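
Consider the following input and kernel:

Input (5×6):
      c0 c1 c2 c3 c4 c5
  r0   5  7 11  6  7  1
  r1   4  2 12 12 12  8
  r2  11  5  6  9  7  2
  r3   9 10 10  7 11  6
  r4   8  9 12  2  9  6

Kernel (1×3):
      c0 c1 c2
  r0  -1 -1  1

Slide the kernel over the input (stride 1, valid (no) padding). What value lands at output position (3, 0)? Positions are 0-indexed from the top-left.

-9

The receptive field on the input at this output position is [9 10 10]. Elementwise product with the kernel and sum: 9·-1 + 10·-1 + 10·1.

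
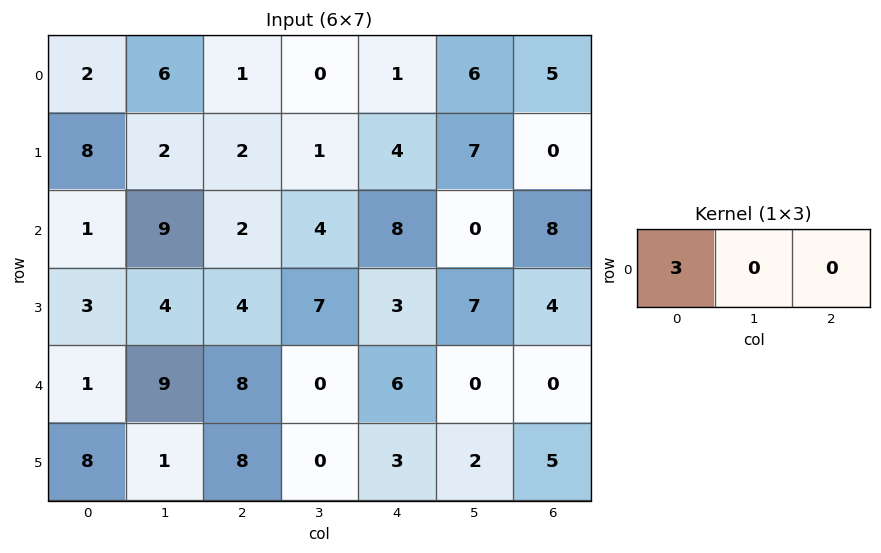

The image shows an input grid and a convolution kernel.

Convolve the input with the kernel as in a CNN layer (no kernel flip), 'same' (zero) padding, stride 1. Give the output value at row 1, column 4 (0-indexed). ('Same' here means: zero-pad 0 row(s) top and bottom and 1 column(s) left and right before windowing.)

3

The receptive field on the zero-padded input at this output position is [1 4 7]. Elementwise product with the kernel and sum: 1·3.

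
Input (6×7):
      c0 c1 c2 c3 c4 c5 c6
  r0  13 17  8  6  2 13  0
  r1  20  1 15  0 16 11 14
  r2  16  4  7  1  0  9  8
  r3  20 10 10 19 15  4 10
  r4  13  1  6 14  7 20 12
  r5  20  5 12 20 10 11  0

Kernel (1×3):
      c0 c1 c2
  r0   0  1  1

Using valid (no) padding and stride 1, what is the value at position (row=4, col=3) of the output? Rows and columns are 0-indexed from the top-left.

27

The receptive field on the input at this output position is [14 7 20]. Elementwise product with the kernel and sum: 7·1 + 20·1.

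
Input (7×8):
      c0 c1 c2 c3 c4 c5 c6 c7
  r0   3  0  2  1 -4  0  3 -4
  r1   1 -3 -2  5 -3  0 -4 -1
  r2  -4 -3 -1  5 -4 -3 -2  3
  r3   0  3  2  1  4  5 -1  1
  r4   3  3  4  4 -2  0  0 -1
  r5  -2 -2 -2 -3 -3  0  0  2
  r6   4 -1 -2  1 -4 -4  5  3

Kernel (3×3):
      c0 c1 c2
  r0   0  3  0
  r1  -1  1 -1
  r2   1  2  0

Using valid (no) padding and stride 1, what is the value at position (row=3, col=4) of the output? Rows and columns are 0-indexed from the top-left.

The receptive field on the input at this output position is [4 5 -1 / -2 0 0 / -3 0 0]. Elementwise product with the kernel and sum: 5·3 + -2·-1 + 0·1 + 0·-1 + -3·1 + 0·2.

14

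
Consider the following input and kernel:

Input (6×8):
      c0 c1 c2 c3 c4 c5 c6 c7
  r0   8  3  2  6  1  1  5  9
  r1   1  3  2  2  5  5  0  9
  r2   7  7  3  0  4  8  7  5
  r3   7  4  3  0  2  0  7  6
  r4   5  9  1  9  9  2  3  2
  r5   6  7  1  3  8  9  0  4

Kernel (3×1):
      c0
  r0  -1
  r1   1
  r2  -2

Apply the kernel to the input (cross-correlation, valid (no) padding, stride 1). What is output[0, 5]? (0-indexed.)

-12

The receptive field on the input at this output position is [1 / 5 / 8]. Elementwise product with the kernel and sum: 1·-1 + 5·1 + 8·-2.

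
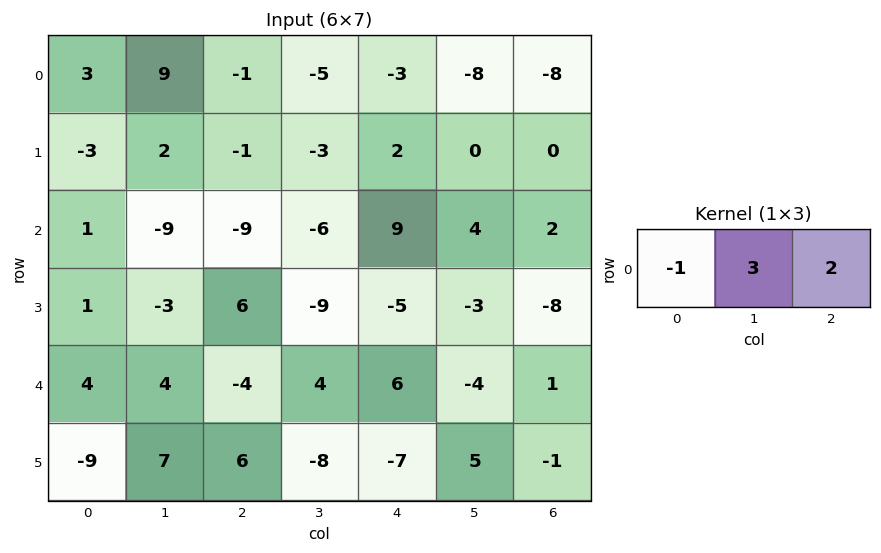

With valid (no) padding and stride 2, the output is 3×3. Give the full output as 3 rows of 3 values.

22 -20 -37
-46 9 7
0 28 -16

Output[0,0]: The receptive field on the input at this output position is [3 9 -1]. Elementwise product with the kernel and sum: 3·-1 + 9·3 + -1·2.
Output[0,1]: The receptive field on the input at this output position is [-1 -5 -3]. Elementwise product with the kernel and sum: -1·-1 + -5·3 + -3·2.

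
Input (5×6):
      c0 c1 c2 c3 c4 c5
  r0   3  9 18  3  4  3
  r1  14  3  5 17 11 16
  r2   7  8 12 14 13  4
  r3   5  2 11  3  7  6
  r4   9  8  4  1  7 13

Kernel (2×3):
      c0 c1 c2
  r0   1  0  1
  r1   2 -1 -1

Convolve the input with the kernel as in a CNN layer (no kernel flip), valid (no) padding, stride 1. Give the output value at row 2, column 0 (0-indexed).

16

The receptive field on the input at this output position is [7 8 12 / 5 2 11]. Elementwise product with the kernel and sum: 7·1 + 12·1 + 5·2 + 2·-1 + 11·-1.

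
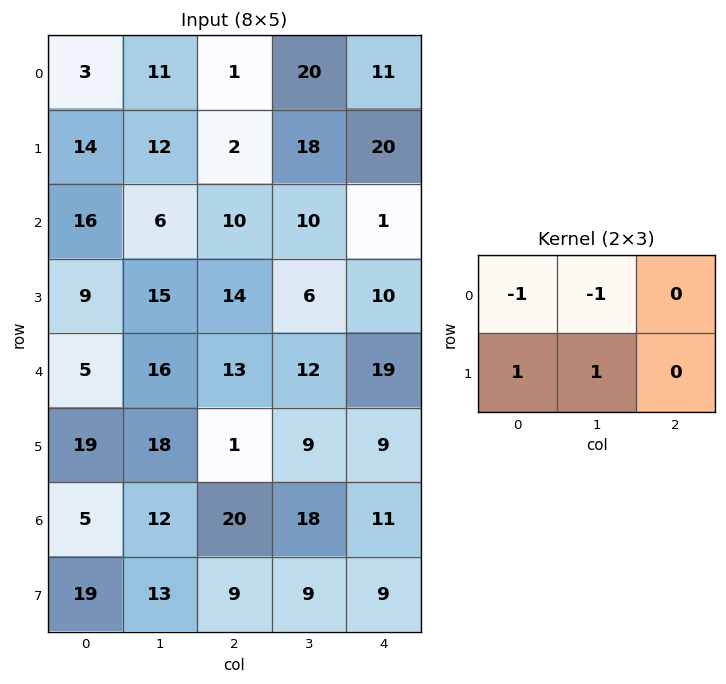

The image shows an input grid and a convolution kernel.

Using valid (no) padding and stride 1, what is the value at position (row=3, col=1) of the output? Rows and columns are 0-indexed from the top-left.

0

The receptive field on the input at this output position is [15 14 6 / 16 13 12]. Elementwise product with the kernel and sum: 15·-1 + 14·-1 + 16·1 + 13·1.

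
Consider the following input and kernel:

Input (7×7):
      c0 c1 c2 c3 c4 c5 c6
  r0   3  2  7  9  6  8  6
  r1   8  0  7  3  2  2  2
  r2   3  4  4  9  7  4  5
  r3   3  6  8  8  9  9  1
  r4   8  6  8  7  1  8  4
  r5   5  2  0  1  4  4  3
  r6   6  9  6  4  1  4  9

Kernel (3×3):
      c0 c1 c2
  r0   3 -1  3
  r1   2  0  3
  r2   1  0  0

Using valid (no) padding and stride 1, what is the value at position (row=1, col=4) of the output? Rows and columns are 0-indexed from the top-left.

The receptive field on the input at this output position is [2 2 2 / 7 4 5 / 9 9 1]. Elementwise product with the kernel and sum: 2·3 + 2·-1 + 2·3 + 7·2 + 5·3 + 9·1.

48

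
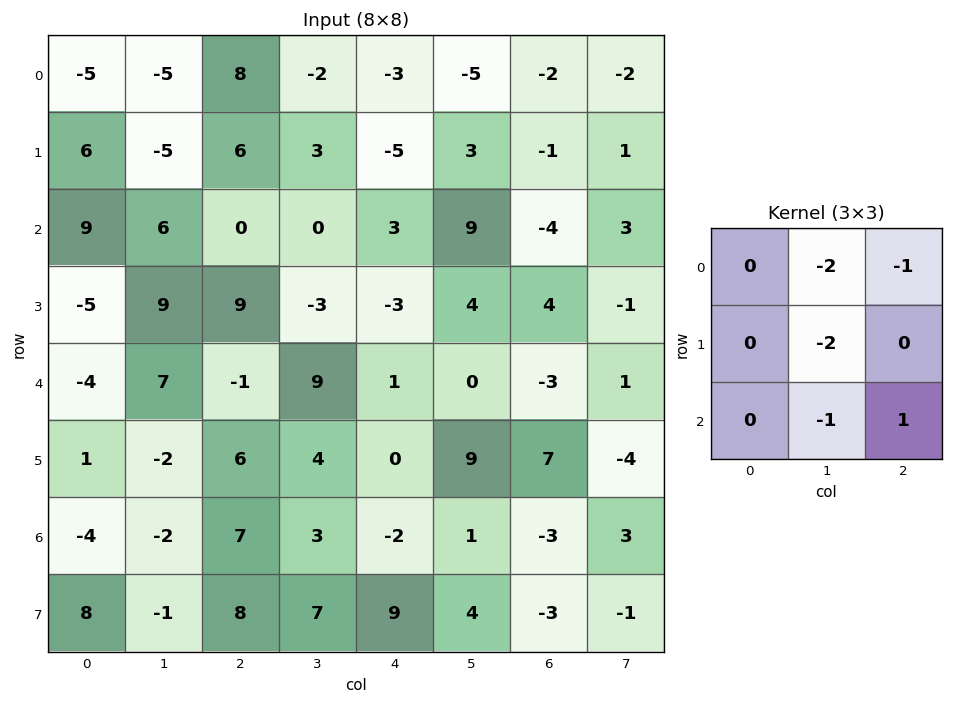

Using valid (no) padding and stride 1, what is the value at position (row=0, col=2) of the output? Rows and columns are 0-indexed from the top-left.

4

The receptive field on the input at this output position is [8 -2 -3 / 6 3 -5 / 0 0 3]. Elementwise product with the kernel and sum: -2·-2 + -3·-1 + 3·-2 + 0·-1 + 3·1.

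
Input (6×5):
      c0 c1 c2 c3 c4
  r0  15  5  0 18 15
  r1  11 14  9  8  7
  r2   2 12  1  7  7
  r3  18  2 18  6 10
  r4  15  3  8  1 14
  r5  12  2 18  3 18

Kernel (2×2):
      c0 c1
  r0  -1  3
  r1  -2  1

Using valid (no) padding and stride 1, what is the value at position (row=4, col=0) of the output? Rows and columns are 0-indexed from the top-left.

The receptive field on the input at this output position is [15 3 / 12 2]. Elementwise product with the kernel and sum: 15·-1 + 3·3 + 12·-2 + 2·1.

-28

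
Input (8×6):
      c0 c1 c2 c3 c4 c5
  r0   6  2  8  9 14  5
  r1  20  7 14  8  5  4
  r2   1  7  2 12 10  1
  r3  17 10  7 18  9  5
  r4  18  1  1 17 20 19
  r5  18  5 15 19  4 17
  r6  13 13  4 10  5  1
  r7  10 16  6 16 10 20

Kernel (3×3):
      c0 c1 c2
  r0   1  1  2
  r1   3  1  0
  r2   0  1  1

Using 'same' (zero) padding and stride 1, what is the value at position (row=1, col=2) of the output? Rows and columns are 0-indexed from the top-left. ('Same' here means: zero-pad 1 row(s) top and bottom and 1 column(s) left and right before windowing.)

The receptive field on the zero-padded input at this output position is [2 8 9 / 7 14 8 / 7 2 12]. Elementwise product with the kernel and sum: 2·1 + 8·1 + 9·2 + 7·3 + 14·1 + 2·1 + 12·1.

77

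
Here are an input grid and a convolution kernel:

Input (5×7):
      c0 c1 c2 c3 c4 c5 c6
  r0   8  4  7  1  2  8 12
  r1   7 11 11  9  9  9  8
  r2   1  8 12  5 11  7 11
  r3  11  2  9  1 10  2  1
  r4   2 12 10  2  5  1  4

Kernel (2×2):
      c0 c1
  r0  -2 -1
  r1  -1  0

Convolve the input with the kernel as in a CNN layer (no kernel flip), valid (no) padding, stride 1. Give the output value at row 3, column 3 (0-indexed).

-14

The receptive field on the input at this output position is [1 10 / 2 5]. Elementwise product with the kernel and sum: 1·-2 + 10·-1 + 2·-1.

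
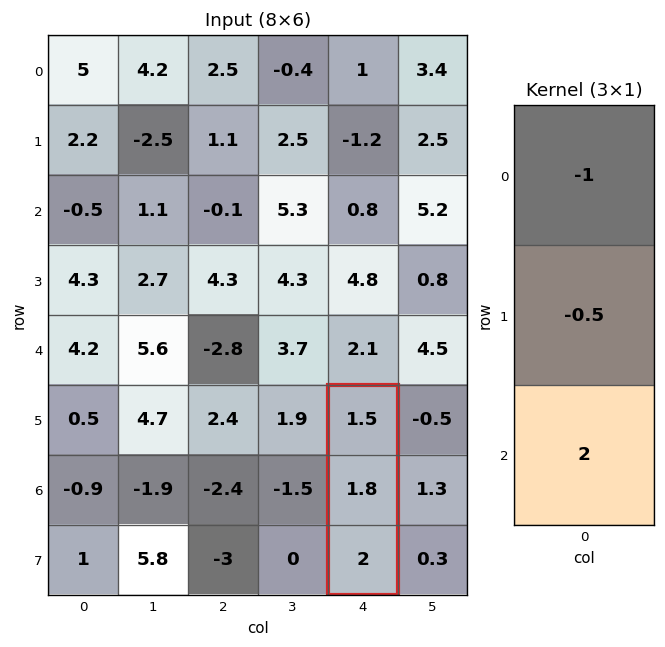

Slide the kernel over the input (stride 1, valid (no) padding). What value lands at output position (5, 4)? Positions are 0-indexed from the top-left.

1.6

The receptive field on the input at this output position is [1.5 / 1.8 / 2]. Elementwise product with the kernel and sum: 1.5·-1 + 1.8·-0.5 + 2·2.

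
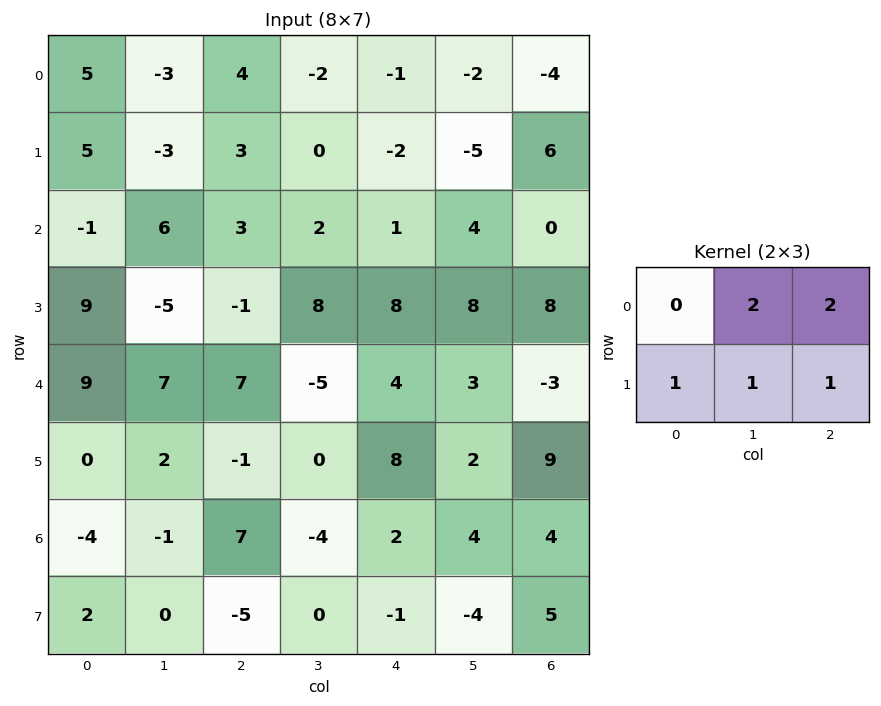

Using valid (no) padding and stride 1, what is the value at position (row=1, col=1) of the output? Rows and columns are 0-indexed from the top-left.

17

The receptive field on the input at this output position is [-3 3 0 / 6 3 2]. Elementwise product with the kernel and sum: 3·2 + 0·2 + 6·1 + 3·1 + 2·1.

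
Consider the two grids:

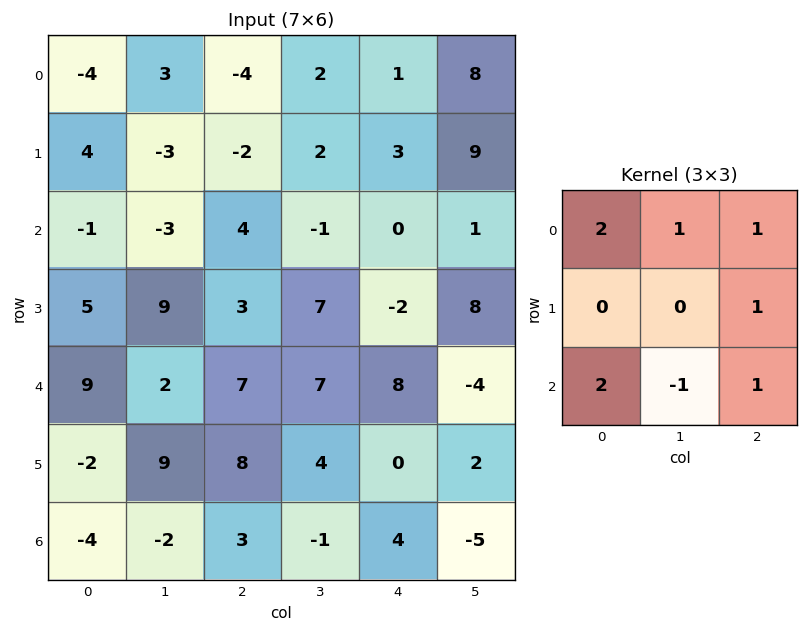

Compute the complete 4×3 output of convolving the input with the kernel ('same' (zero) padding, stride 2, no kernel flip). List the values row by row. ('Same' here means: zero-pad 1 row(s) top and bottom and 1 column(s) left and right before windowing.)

-4 0 18
2 15 41
27 49 26
5 29 5

Output[0,0]: The receptive field on the zero-padded input at this output position is [0 0 0 / 0 -4 3 / 0 4 -3]. Elementwise product with the kernel and sum: 0·2 + 0·1 + 0·1 + 3·1 + 0·2 + 4·-1 + -3·1.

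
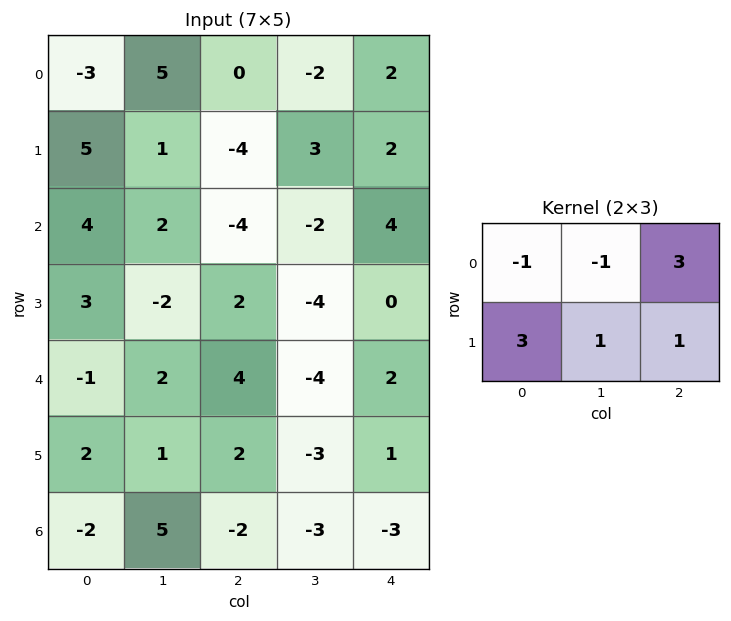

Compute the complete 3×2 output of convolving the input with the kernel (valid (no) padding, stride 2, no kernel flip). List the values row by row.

10 1
-9 20
20 10

Output[0,0]: The receptive field on the input at this output position is [-3 5 0 / 5 1 -4]. Elementwise product with the kernel and sum: -3·-1 + 5·-1 + 0·3 + 5·3 + 1·1 + -4·1.
Output[0,1]: The receptive field on the input at this output position is [0 -2 2 / -4 3 2]. Elementwise product with the kernel and sum: 0·-1 + -2·-1 + 2·3 + -4·3 + 3·1 + 2·1.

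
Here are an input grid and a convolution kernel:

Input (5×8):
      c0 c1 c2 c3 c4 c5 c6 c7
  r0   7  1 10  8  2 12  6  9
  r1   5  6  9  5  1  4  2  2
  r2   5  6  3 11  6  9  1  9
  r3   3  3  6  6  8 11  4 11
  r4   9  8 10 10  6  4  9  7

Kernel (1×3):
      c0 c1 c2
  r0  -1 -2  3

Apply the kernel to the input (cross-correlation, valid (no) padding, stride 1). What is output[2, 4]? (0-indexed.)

The receptive field on the input at this output position is [6 9 1]. Elementwise product with the kernel and sum: 6·-1 + 9·-2 + 1·3.

-21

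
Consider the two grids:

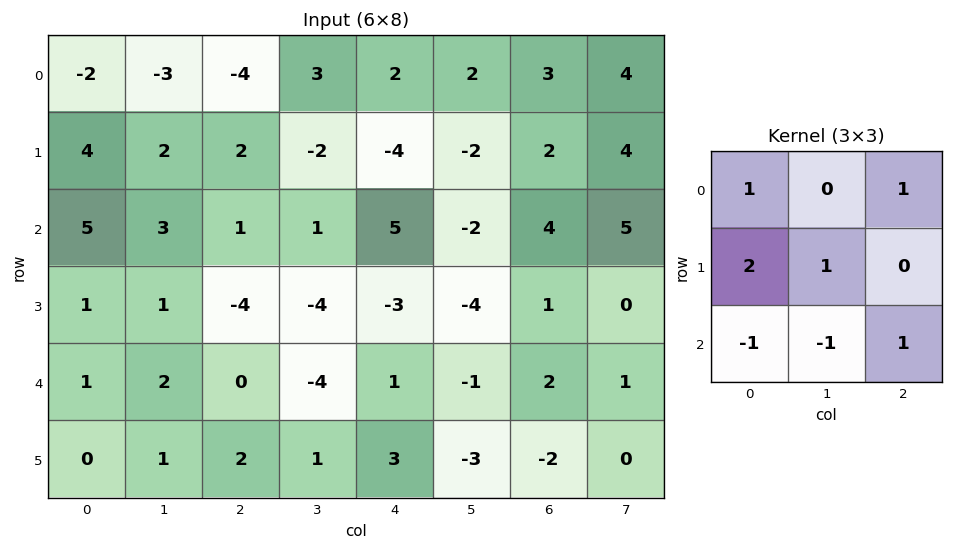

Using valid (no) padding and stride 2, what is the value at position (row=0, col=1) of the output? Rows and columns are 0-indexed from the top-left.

The receptive field on the input at this output position is [-4 3 2 / 2 -2 -4 / 1 1 5]. Elementwise product with the kernel and sum: -4·1 + 2·1 + 2·2 + -2·1 + 1·-1 + 1·-1 + 5·1.

3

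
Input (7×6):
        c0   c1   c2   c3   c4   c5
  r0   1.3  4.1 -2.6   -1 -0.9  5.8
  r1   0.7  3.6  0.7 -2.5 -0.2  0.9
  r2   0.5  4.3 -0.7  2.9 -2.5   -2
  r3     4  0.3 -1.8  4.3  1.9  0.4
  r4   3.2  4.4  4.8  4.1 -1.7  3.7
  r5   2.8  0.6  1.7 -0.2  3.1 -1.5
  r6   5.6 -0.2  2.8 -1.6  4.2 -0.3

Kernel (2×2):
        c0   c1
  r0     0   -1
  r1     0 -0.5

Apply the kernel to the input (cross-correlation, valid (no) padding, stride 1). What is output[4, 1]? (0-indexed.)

-5.65

The receptive field on the input at this output position is [4.4 4.8 / 0.6 1.7]. Elementwise product with the kernel and sum: 4.8·-1 + 1.7·-0.5.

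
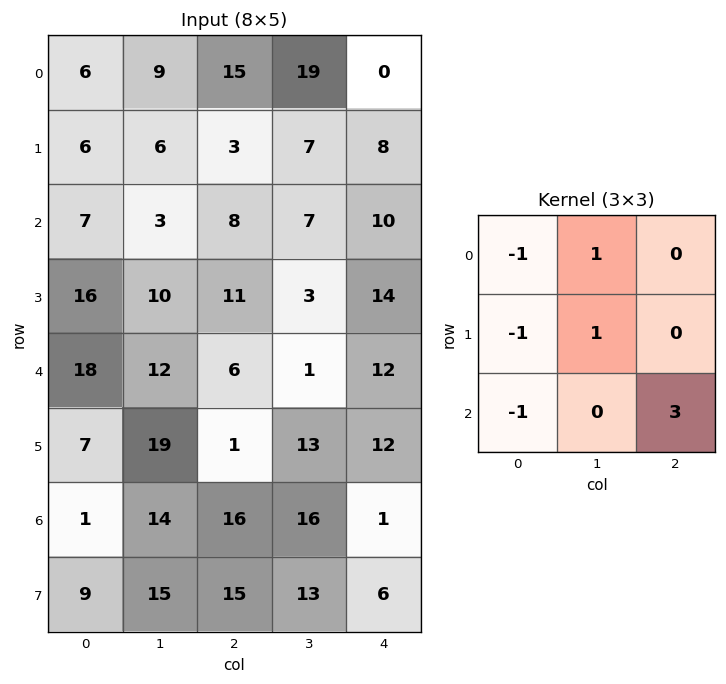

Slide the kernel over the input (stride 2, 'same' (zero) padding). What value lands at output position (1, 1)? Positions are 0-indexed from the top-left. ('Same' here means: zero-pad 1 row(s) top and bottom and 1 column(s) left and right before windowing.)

1

The receptive field on the zero-padded input at this output position is [6 3 7 / 3 8 7 / 10 11 3]. Elementwise product with the kernel and sum: 6·-1 + 3·1 + 3·-1 + 8·1 + 10·-1 + 3·3.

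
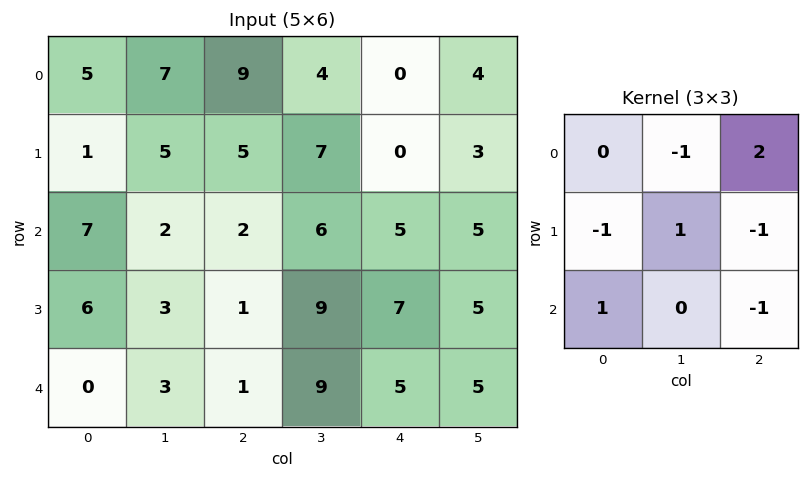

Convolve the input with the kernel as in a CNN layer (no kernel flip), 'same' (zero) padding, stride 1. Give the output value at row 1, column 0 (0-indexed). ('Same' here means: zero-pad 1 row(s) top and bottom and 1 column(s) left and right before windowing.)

The receptive field on the zero-padded input at this output position is [0 5 7 / 0 1 5 / 0 7 2]. Elementwise product with the kernel and sum: 5·-1 + 7·2 + 0·-1 + 1·1 + 5·-1 + 0·1 + 2·-1.

3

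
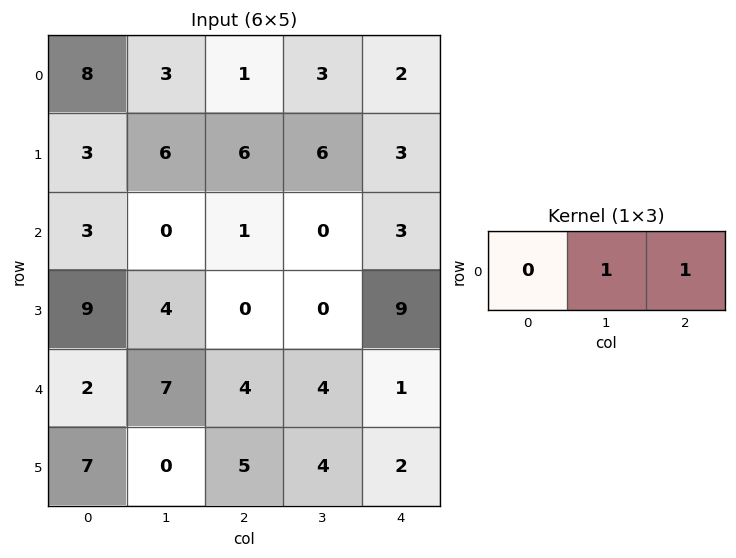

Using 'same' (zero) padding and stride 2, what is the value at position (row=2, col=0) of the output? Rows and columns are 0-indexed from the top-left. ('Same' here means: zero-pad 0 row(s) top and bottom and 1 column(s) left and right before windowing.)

The receptive field on the zero-padded input at this output position is [0 2 7]. Elementwise product with the kernel and sum: 2·1 + 7·1.

9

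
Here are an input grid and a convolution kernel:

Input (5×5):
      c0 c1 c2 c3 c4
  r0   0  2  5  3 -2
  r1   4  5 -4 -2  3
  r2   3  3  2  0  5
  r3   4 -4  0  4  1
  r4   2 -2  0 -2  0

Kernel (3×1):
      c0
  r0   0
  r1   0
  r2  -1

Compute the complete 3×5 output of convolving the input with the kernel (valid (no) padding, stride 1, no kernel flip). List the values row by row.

Output[0,0]: The receptive field on the input at this output position is [0 / 4 / 3]. Elementwise product with the kernel and sum: 3·-1.
Output[0,1]: The receptive field on the input at this output position is [2 / 5 / 3]. Elementwise product with the kernel and sum: 3·-1.

-3 -3 -2 0 -5
-4 4 0 -4 -1
-2 2 0 2 0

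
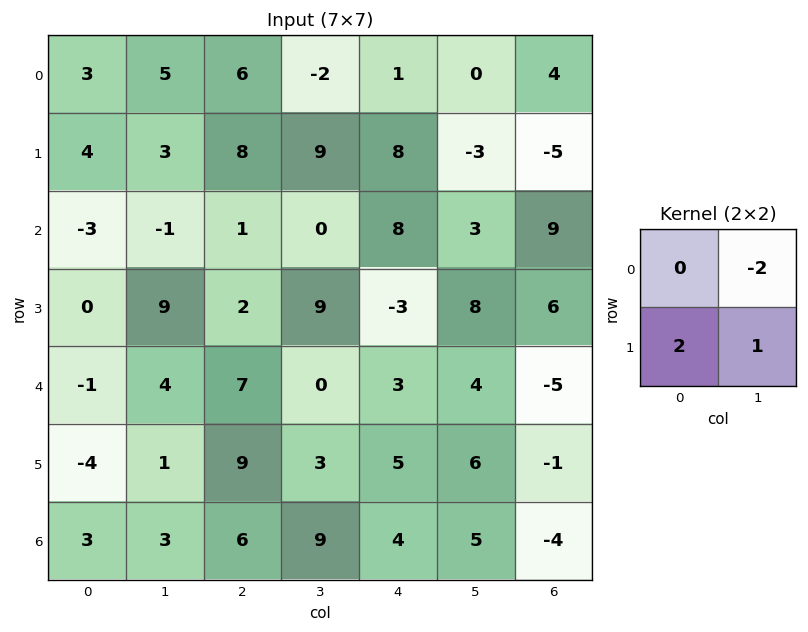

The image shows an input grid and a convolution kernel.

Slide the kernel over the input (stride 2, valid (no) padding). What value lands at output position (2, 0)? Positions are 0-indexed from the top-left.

-15

The receptive field on the input at this output position is [-1 4 / -4 1]. Elementwise product with the kernel and sum: 4·-2 + -4·2 + 1·1.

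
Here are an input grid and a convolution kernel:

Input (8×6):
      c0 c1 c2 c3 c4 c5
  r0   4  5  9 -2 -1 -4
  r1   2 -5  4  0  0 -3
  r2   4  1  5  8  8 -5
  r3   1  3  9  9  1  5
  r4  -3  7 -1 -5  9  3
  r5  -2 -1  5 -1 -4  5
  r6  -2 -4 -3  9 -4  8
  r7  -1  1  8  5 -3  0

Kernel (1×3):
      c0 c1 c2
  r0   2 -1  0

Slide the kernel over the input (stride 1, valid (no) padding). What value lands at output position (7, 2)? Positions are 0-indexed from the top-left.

11

The receptive field on the input at this output position is [8 5 -3]. Elementwise product with the kernel and sum: 8·2 + 5·-1.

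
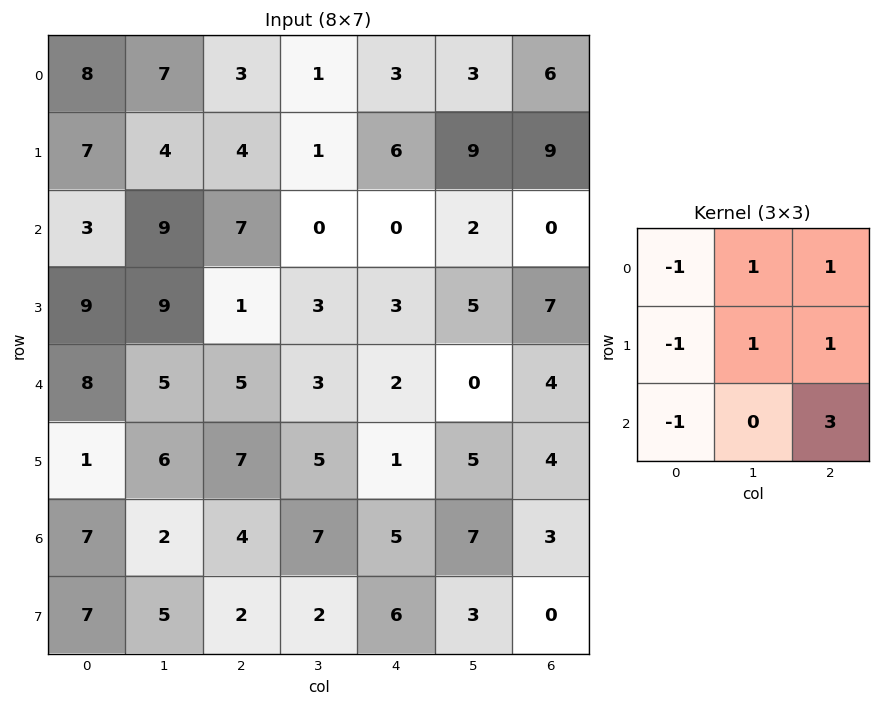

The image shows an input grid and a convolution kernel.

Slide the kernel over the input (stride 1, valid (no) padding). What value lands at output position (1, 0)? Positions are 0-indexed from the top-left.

The receptive field on the input at this output position is [7 4 4 / 3 9 7 / 9 9 1]. Elementwise product with the kernel and sum: 7·-1 + 4·1 + 4·1 + 3·-1 + 9·1 + 7·1 + 9·-1 + 1·3.

8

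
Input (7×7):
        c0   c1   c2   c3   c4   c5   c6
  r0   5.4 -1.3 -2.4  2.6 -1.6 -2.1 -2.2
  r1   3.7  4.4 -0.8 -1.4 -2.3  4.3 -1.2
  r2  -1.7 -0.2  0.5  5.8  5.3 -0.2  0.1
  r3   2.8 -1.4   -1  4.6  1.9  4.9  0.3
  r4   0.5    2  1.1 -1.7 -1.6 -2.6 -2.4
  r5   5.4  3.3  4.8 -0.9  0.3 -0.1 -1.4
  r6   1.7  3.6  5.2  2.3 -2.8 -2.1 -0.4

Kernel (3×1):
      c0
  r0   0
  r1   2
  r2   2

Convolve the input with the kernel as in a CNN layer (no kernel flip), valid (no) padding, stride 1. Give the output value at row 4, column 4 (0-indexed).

-5

The receptive field on the input at this output position is [-1.6 / 0.3 / -2.8]. Elementwise product with the kernel and sum: 0.3·2 + -2.8·2.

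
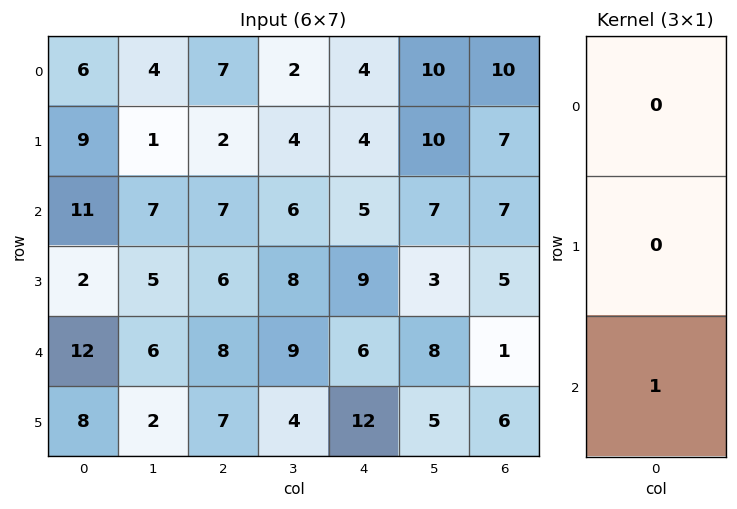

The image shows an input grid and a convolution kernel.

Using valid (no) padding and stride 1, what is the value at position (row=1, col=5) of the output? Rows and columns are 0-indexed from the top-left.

3

The receptive field on the input at this output position is [10 / 7 / 3]. Elementwise product with the kernel and sum: 3·1.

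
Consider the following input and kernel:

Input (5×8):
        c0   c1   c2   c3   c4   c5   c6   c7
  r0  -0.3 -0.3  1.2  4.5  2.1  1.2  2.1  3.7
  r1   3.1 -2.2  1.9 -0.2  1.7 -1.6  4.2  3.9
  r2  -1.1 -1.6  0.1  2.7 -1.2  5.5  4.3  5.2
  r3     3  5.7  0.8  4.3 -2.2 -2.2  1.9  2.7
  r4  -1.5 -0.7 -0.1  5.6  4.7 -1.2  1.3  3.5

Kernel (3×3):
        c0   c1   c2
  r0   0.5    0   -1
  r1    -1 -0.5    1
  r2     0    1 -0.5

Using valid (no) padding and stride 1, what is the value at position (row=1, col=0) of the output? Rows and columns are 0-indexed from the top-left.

6.95

The receptive field on the input at this output position is [3.1 -2.2 1.9 / -1.1 -1.6 0.1 / 3 5.7 0.8]. Elementwise product with the kernel and sum: 3.1·0.5 + 1.9·-1 + -1.1·-1 + -1.6·-0.5 + 0.1·1 + 5.7·1 + 0.8·-0.5.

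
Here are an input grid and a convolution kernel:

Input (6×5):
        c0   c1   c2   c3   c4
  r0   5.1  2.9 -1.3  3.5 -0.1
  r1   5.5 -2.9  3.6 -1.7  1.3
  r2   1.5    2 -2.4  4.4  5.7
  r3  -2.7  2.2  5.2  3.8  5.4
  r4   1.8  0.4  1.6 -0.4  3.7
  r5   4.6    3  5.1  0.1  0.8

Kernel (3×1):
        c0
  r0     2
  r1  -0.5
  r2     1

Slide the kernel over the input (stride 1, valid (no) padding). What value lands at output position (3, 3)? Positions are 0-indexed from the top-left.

The receptive field on the input at this output position is [3.8 / -0.4 / 0.1]. Elementwise product with the kernel and sum: 3.8·2 + -0.4·-0.5 + 0.1·1.

7.9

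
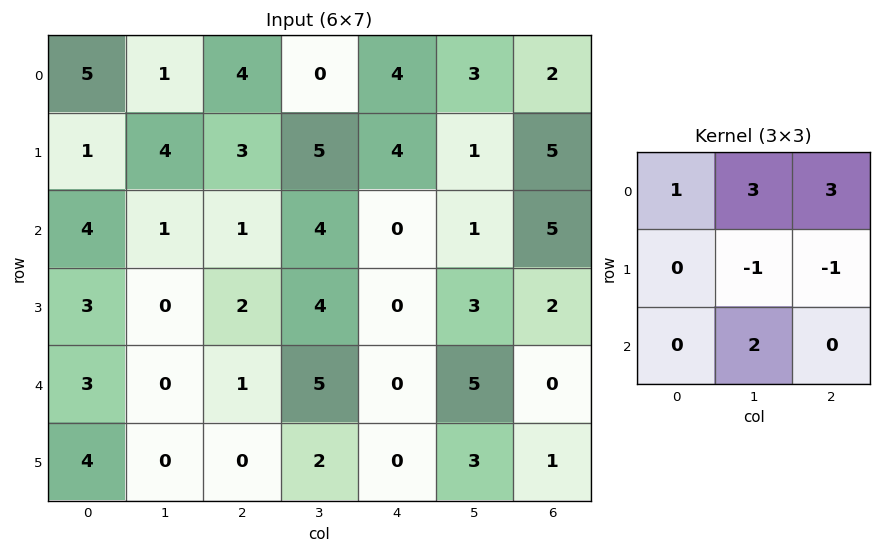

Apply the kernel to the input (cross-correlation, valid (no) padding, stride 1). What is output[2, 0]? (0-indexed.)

The receptive field on the input at this output position is [4 1 1 / 3 0 2 / 3 0 1]. Elementwise product with the kernel and sum: 4·1 + 1·3 + 1·3 + 0·-1 + 2·-1 + 0·2.

8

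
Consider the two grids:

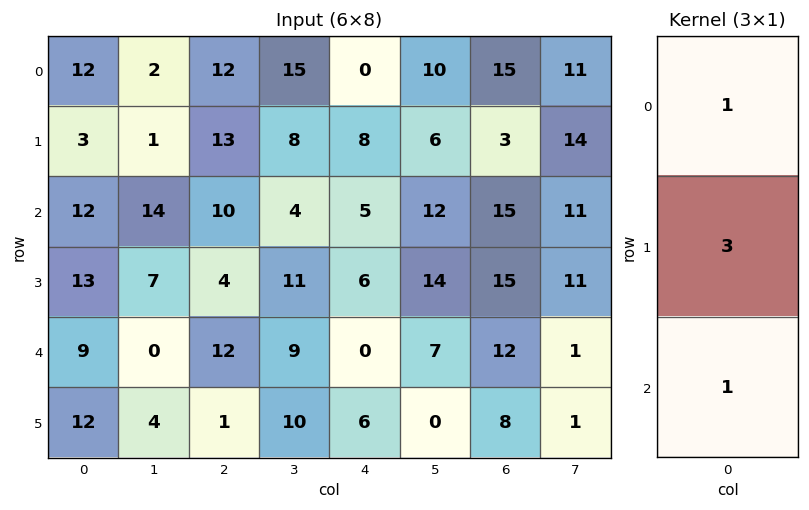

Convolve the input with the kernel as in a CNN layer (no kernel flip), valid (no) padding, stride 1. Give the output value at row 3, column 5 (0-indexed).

35

The receptive field on the input at this output position is [14 / 7 / 0]. Elementwise product with the kernel and sum: 14·1 + 7·3 + 0·1.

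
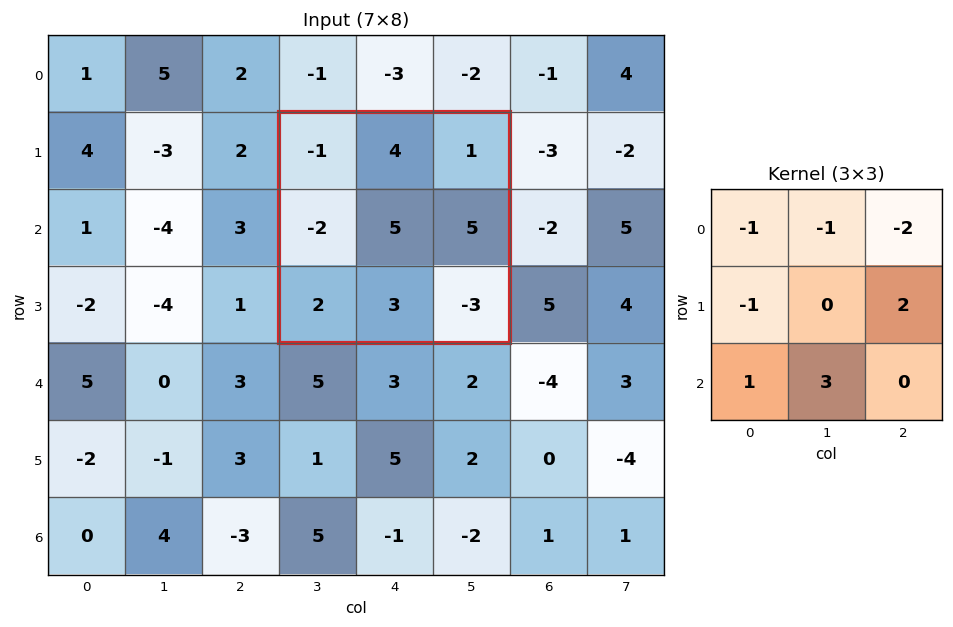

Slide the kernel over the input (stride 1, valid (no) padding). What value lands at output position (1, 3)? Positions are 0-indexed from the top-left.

18

The receptive field on the input at this output position is [-1 4 1 / -2 5 5 / 2 3 -3]. Elementwise product with the kernel and sum: -1·-1 + 4·-1 + 1·-2 + -2·-1 + 5·2 + 2·1 + 3·3.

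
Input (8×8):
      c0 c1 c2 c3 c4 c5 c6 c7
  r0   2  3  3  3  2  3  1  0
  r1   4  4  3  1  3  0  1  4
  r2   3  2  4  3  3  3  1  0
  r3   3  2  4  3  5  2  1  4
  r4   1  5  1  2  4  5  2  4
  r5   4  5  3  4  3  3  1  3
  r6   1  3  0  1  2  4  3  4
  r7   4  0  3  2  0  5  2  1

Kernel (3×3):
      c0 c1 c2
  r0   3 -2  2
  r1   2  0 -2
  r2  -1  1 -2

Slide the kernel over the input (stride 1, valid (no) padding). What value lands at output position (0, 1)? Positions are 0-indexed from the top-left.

11

The receptive field on the input at this output position is [3 3 3 / 4 3 1 / 2 4 3]. Elementwise product with the kernel and sum: 3·3 + 3·-2 + 3·2 + 4·2 + 1·-2 + 2·-1 + 4·1 + 3·-2.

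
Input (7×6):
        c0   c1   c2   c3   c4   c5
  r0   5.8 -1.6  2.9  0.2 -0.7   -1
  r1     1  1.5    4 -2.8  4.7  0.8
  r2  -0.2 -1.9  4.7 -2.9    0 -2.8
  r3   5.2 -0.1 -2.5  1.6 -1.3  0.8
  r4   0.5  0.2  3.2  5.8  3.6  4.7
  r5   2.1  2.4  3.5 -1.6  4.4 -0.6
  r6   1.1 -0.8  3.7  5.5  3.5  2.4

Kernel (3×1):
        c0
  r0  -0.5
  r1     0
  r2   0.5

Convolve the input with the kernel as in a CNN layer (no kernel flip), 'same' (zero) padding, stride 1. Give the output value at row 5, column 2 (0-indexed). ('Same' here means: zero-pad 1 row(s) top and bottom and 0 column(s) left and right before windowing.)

The receptive field on the zero-padded input at this output position is [3.2 / 3.5 / 3.7]. Elementwise product with the kernel and sum: 3.2·-0.5 + 3.7·0.5.

0.25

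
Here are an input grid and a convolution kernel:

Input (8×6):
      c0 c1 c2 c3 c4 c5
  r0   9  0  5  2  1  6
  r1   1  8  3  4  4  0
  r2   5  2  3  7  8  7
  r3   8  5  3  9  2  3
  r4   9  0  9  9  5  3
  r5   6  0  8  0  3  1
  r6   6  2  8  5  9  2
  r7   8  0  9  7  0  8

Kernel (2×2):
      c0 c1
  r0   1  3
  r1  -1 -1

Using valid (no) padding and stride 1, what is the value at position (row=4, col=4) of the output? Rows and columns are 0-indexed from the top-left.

10

The receptive field on the input at this output position is [5 3 / 3 1]. Elementwise product with the kernel and sum: 5·1 + 3·3 + 3·-1 + 1·-1.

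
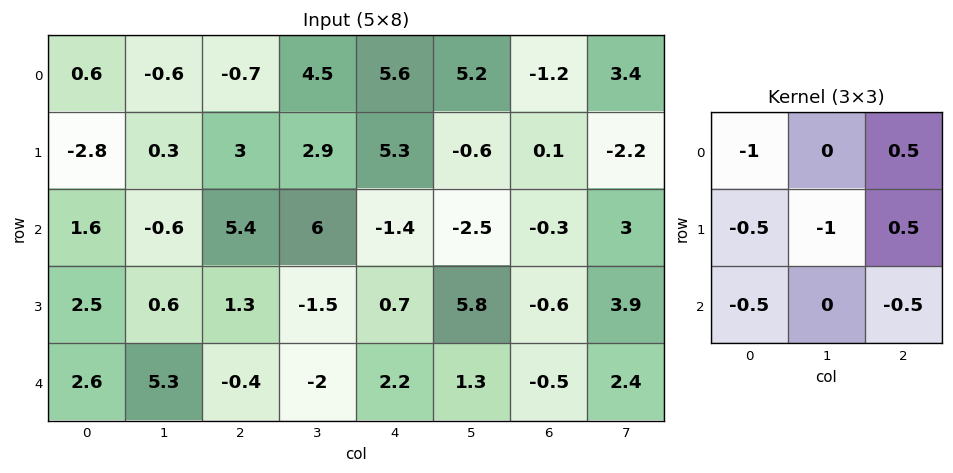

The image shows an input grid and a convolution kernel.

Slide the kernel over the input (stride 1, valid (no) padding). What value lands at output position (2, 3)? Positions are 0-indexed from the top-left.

-3.95

The receptive field on the input at this output position is [6 -1.4 -2.5 / -1.5 0.7 5.8 / -2 2.2 1.3]. Elementwise product with the kernel and sum: 6·-1 + -2.5·0.5 + -1.5·-0.5 + 0.7·-1 + 5.8·0.5 + -2·-0.5 + 1.3·-0.5.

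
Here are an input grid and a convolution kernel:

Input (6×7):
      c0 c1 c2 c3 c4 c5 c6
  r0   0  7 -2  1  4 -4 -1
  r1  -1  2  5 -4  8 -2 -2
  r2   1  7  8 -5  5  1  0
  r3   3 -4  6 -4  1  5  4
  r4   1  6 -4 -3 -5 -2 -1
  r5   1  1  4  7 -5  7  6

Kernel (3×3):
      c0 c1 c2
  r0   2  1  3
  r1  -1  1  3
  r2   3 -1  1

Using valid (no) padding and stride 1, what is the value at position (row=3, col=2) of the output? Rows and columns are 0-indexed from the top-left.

-3

The receptive field on the input at this output position is [6 -4 1 / -4 -3 -5 / 4 7 -5]. Elementwise product with the kernel and sum: 6·2 + -4·1 + 1·3 + -4·-1 + -3·1 + -5·3 + 4·3 + 7·-1 + -5·1.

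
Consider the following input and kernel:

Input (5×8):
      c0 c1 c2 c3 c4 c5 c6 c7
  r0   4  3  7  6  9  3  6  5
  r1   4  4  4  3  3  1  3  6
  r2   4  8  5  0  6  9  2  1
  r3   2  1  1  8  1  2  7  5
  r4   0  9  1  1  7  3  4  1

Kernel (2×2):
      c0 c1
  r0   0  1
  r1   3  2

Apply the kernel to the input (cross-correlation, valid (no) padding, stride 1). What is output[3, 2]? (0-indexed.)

13

The receptive field on the input at this output position is [1 8 / 1 1]. Elementwise product with the kernel and sum: 8·1 + 1·3 + 1·2.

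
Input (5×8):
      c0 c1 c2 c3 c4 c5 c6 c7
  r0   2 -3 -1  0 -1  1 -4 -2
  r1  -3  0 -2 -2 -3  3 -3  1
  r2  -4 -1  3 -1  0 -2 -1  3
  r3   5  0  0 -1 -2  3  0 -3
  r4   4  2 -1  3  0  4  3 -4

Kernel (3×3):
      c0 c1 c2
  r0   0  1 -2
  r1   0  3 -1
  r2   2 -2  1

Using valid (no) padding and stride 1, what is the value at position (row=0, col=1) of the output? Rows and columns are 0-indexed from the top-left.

The receptive field on the input at this output position is [-3 -1 0 / 0 -2 -2 / -1 3 -1]. Elementwise product with the kernel and sum: -1·1 + 0·-2 + -2·3 + -2·-1 + -1·2 + 3·-2 + -1·1.

-14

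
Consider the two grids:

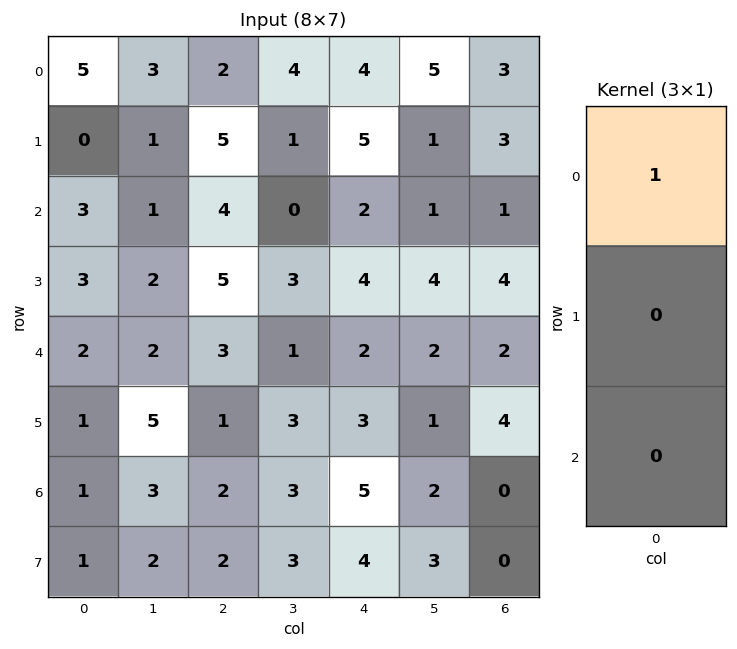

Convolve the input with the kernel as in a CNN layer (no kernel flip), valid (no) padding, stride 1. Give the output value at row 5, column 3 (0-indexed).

The receptive field on the input at this output position is [3 / 3 / 3]. Elementwise product with the kernel and sum: 3·1.

3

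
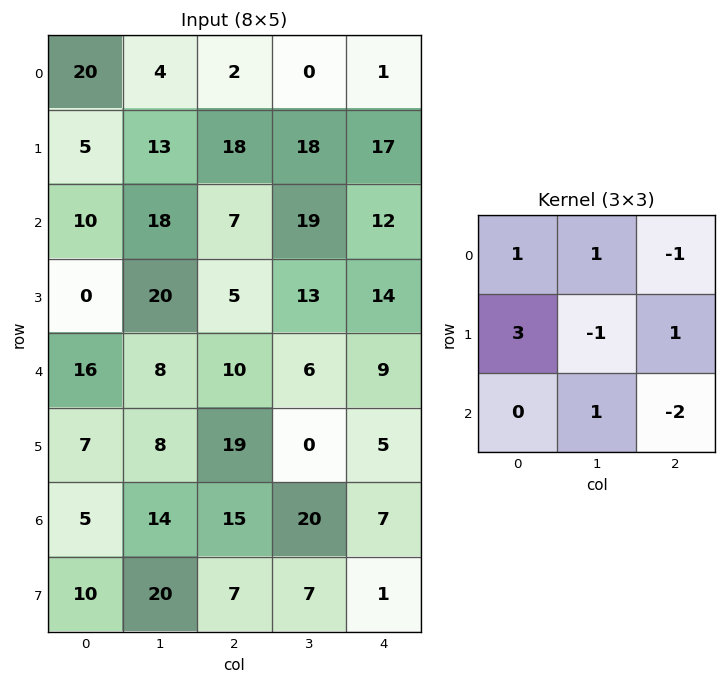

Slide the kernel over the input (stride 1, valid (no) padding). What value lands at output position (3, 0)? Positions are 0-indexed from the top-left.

The receptive field on the input at this output position is [0 20 5 / 16 8 10 / 7 8 19]. Elementwise product with the kernel and sum: 0·1 + 20·1 + 5·-1 + 16·3 + 8·-1 + 10·1 + 8·1 + 19·-2.

35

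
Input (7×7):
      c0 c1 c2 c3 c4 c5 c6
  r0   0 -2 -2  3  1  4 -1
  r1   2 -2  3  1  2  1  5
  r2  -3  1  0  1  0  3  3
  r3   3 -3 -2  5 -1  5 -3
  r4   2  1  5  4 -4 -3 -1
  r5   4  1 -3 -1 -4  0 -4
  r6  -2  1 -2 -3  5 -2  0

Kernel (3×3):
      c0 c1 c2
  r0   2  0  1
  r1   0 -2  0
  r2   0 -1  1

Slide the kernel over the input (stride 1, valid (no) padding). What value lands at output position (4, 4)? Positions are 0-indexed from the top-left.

The receptive field on the input at this output position is [-4 -3 -1 / -4 0 -4 / 5 -2 0]. Elementwise product with the kernel and sum: -4·2 + -1·1 + 0·-2 + -2·-1 + 0·1.

-7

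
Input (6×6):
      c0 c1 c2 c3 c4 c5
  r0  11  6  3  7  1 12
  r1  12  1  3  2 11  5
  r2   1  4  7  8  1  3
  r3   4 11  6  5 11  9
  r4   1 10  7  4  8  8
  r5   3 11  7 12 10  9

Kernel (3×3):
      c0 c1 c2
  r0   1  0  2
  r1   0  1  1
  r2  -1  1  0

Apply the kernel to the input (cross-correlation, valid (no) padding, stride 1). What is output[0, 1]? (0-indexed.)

The receptive field on the input at this output position is [6 3 7 / 1 3 2 / 4 7 8]. Elementwise product with the kernel and sum: 6·1 + 7·2 + 3·1 + 2·1 + 4·-1 + 7·1.

28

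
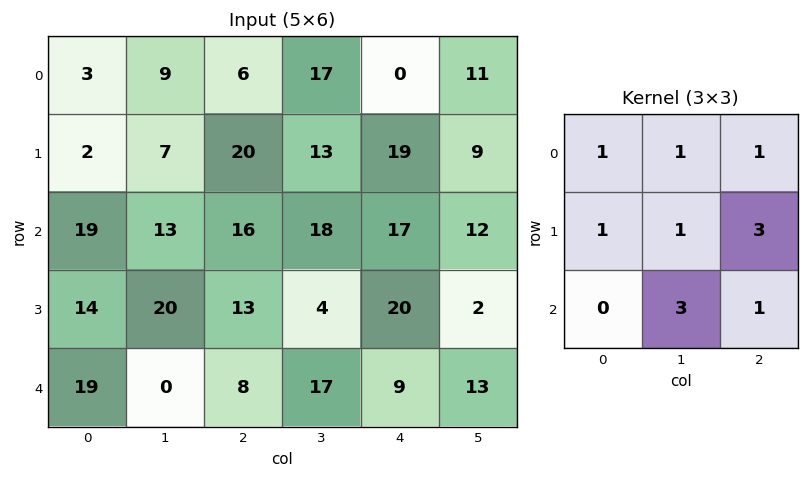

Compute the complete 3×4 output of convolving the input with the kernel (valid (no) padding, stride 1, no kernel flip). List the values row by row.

Output[0,0]: The receptive field on the input at this output position is [3 9 6 / 2 7 20 / 19 13 16]. Elementwise product with the kernel and sum: 3·1 + 9·1 + 6·1 + 2·1 + 7·1 + 20·3 + 13·3 + 16·1.
Output[0,1]: The receptive field on the input at this output position is [9 6 17 / 7 20 13 / 13 16 18]. Elementwise product with the kernel and sum: 9·1 + 6·1 + 17·1 + 7·1 + 20·1 + 13·3 + 16·3 + 18·1.

142 164 184 150
182 166 169 174
129 133 188 117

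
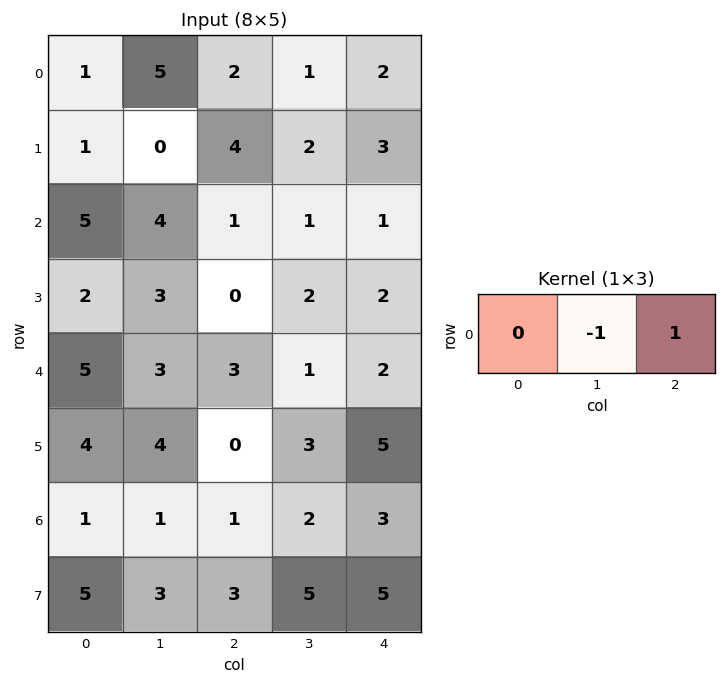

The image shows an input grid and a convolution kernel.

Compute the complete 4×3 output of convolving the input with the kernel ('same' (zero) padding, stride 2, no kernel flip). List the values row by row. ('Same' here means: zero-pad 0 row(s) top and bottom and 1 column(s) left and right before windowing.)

Output[0,0]: The receptive field on the zero-padded input at this output position is [0 1 5]. Elementwise product with the kernel and sum: 1·-1 + 5·1.
Output[0,1]: The receptive field on the zero-padded input at this output position is [5 2 1]. Elementwise product with the kernel and sum: 2·-1 + 1·1.

4 -1 -2
-1 0 -1
-2 -2 -2
0 1 -3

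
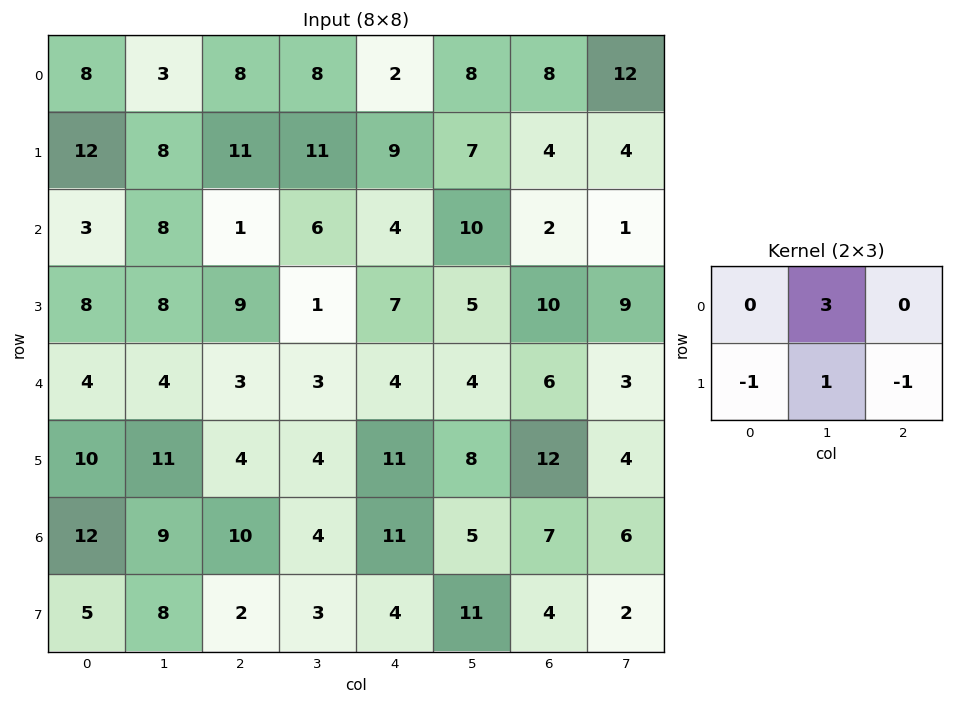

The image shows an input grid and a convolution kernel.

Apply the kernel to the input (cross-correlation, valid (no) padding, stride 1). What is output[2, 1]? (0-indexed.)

3

The receptive field on the input at this output position is [8 1 6 / 8 9 1]. Elementwise product with the kernel and sum: 1·3 + 8·-1 + 9·1 + 1·-1.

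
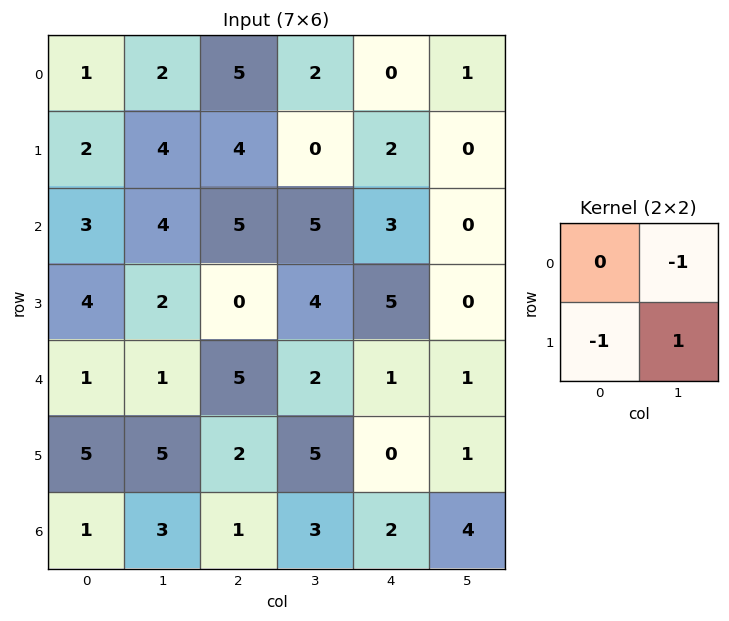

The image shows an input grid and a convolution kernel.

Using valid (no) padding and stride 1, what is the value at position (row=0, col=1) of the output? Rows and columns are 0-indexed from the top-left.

-5

The receptive field on the input at this output position is [2 5 / 4 4]. Elementwise product with the kernel and sum: 5·-1 + 4·-1 + 4·1.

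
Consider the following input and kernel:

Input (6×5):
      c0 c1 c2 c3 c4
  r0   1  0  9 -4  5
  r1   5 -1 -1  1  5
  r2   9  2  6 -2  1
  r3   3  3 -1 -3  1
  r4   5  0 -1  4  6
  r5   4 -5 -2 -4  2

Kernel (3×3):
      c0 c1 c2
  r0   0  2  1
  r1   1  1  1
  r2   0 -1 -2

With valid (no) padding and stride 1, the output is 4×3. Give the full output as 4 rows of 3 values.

-2 11 2
13 12 13
17 2 -22
18 8 4

Output[0,0]: The receptive field on the input at this output position is [1 0 9 / 5 -1 -1 / 9 2 6]. Elementwise product with the kernel and sum: 0·2 + 9·1 + 5·1 + -1·1 + -1·1 + 2·-1 + 6·-2.
Output[0,1]: The receptive field on the input at this output position is [0 9 -4 / -1 -1 1 / 2 6 -2]. Elementwise product with the kernel and sum: 9·2 + -4·1 + -1·1 + -1·1 + 1·1 + 6·-1 + -2·-2.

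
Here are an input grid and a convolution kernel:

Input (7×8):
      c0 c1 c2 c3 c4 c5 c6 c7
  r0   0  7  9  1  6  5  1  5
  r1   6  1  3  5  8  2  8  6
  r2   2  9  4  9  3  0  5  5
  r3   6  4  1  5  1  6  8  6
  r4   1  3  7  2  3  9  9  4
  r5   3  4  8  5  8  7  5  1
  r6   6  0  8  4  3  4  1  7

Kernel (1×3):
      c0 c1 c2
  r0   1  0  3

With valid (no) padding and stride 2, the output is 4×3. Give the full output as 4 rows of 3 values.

27 27 9
14 13 18
22 16 30
30 17 6

Output[0,0]: The receptive field on the input at this output position is [0 7 9]. Elementwise product with the kernel and sum: 0·1 + 9·3.
Output[0,1]: The receptive field on the input at this output position is [9 1 6]. Elementwise product with the kernel and sum: 9·1 + 6·3.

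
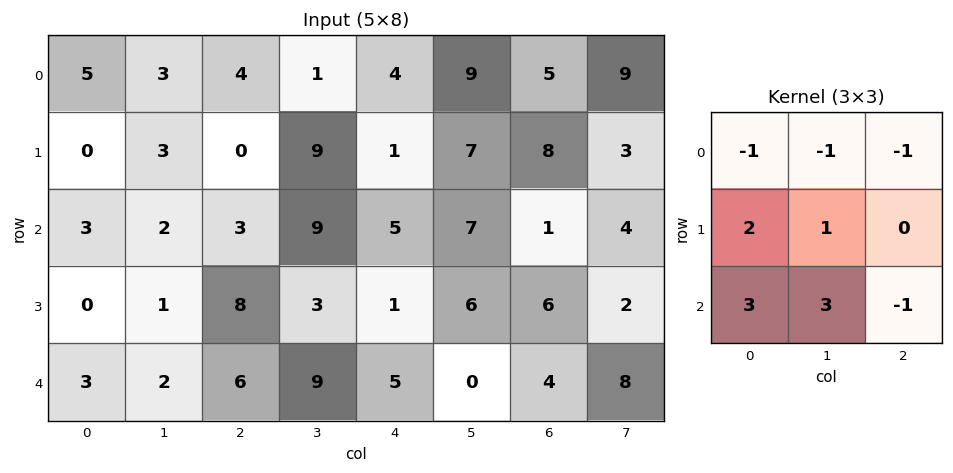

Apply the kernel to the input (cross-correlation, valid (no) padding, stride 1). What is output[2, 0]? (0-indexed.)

The receptive field on the input at this output position is [3 2 3 / 0 1 8 / 3 2 6]. Elementwise product with the kernel and sum: 3·-1 + 2·-1 + 3·-1 + 0·2 + 1·1 + 3·3 + 2·3 + 6·-1.

2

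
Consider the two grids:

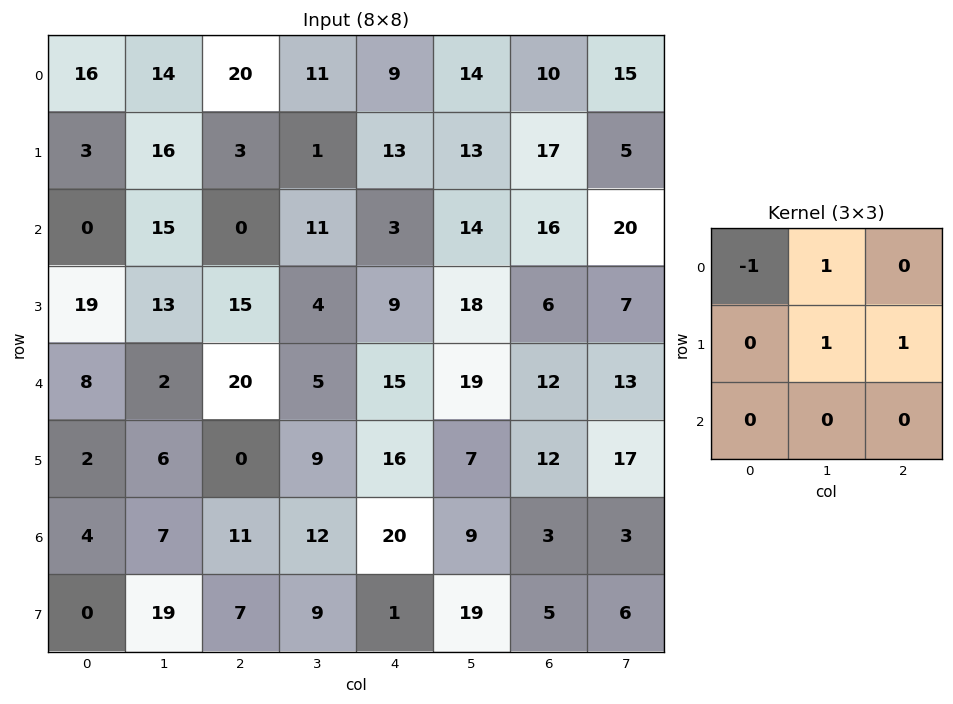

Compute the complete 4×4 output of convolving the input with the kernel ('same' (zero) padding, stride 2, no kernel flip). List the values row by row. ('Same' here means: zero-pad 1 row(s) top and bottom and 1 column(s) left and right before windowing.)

30 31 23 25
18 -2 29 40
29 27 39 13
13 17 36 11

Output[0,0]: The receptive field on the zero-padded input at this output position is [0 0 0 / 0 16 14 / 0 3 16]. Elementwise product with the kernel and sum: 0·-1 + 0·1 + 16·1 + 14·1.
Output[0,1]: The receptive field on the zero-padded input at this output position is [0 0 0 / 14 20 11 / 16 3 1]. Elementwise product with the kernel and sum: 0·-1 + 0·1 + 20·1 + 11·1.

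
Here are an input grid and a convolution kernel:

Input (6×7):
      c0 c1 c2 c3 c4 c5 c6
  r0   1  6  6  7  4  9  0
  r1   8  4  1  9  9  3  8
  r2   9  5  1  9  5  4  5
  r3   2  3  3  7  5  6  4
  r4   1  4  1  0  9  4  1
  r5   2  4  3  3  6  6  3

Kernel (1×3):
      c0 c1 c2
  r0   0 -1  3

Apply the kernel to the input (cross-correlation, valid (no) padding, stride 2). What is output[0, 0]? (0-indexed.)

12

The receptive field on the input at this output position is [1 6 6]. Elementwise product with the kernel and sum: 6·-1 + 6·3.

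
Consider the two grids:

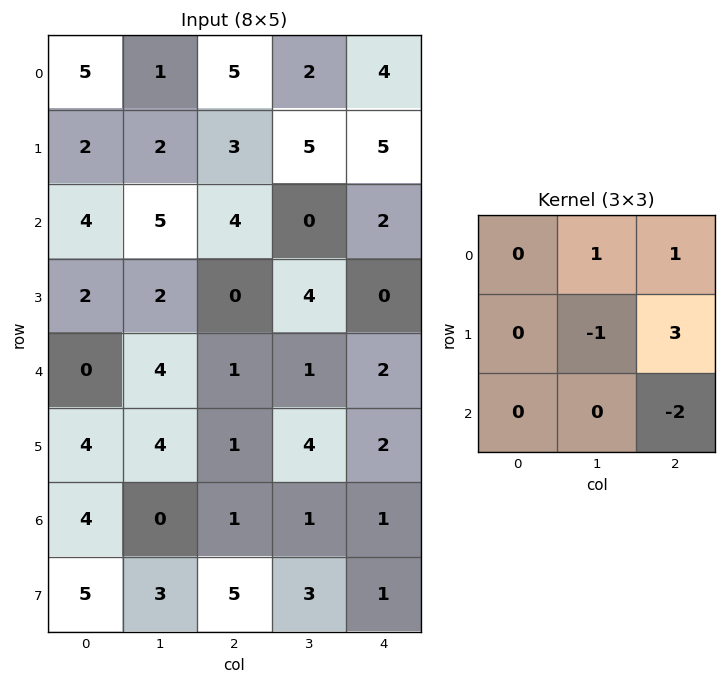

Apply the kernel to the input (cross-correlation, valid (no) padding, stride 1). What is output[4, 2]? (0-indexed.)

The receptive field on the input at this output position is [1 1 2 / 1 4 2 / 1 1 1]. Elementwise product with the kernel and sum: 1·1 + 2·1 + 4·-1 + 2·3 + 1·-2.

3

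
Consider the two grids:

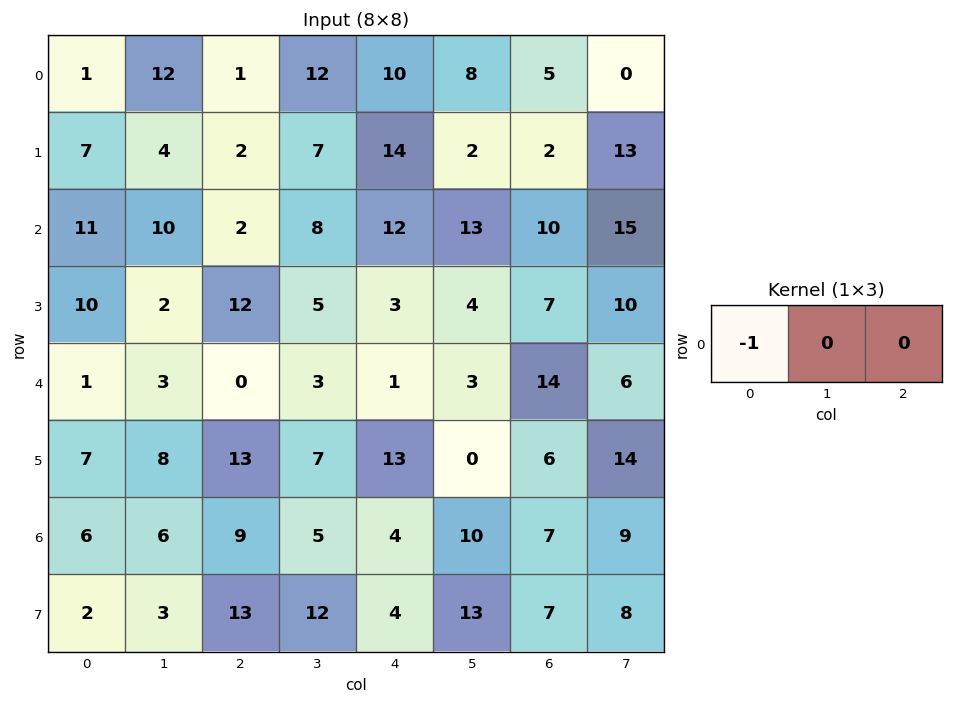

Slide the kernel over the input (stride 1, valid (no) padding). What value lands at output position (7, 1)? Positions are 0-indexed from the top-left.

The receptive field on the input at this output position is [3 13 12]. Elementwise product with the kernel and sum: 3·-1.

-3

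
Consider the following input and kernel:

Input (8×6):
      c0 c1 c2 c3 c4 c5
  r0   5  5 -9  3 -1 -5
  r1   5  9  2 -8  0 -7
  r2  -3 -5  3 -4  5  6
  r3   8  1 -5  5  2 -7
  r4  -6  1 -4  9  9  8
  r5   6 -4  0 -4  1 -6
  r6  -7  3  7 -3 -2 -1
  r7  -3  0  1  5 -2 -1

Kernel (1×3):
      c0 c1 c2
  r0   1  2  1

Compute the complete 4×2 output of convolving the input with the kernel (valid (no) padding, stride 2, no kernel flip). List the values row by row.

Output[0,0]: The receptive field on the input at this output position is [5 5 -9]. Elementwise product with the kernel and sum: 5·1 + 5·2 + -9·1.

6 -4
-10 0
-8 23
6 -1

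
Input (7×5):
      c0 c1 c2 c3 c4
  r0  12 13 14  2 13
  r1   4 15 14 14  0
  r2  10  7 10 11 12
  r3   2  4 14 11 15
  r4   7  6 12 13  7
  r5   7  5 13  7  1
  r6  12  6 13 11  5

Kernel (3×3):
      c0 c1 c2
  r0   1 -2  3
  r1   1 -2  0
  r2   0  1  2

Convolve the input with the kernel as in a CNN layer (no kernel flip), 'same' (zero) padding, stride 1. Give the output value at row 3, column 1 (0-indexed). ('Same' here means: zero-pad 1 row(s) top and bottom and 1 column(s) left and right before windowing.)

The receptive field on the zero-padded input at this output position is [10 7 10 / 2 4 14 / 7 6 12]. Elementwise product with the kernel and sum: 10·1 + 7·-2 + 10·3 + 2·1 + 4·-2 + 6·1 + 12·2.

50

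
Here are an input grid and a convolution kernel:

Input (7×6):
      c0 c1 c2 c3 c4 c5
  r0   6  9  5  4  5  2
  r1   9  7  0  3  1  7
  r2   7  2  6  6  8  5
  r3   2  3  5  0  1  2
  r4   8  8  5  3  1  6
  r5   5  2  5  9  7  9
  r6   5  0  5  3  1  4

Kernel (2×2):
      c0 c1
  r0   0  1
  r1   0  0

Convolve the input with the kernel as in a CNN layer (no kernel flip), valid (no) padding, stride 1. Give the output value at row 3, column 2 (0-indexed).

The receptive field on the input at this output position is [5 0 / 5 3]. Elementwise product with the kernel and sum: 0·1.

0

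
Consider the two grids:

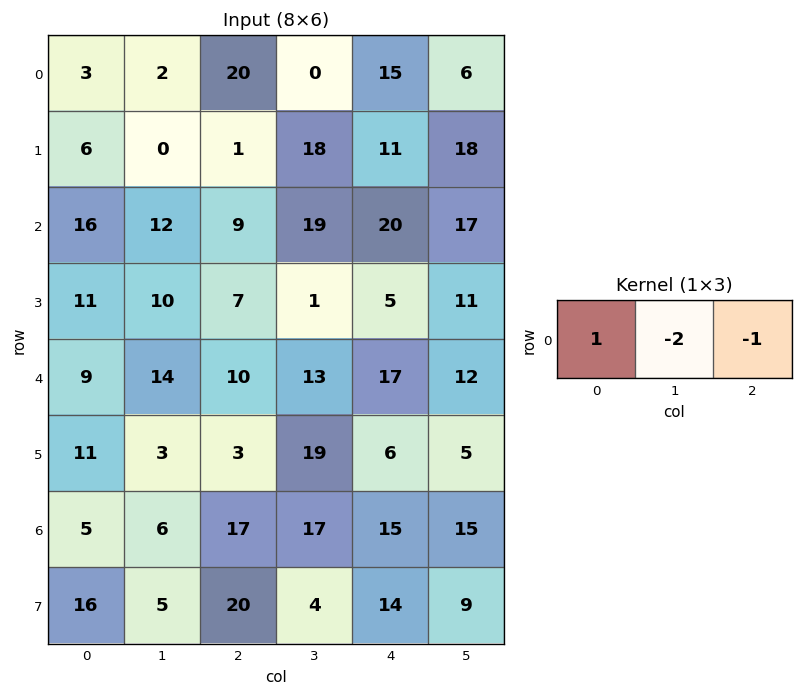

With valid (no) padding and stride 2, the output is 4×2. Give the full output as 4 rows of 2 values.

-21 5
-17 -49
-29 -33
-24 -32

Output[0,0]: The receptive field on the input at this output position is [3 2 20]. Elementwise product with the kernel and sum: 3·1 + 2·-2 + 20·-1.
Output[0,1]: The receptive field on the input at this output position is [20 0 15]. Elementwise product with the kernel and sum: 20·1 + 0·-2 + 15·-1.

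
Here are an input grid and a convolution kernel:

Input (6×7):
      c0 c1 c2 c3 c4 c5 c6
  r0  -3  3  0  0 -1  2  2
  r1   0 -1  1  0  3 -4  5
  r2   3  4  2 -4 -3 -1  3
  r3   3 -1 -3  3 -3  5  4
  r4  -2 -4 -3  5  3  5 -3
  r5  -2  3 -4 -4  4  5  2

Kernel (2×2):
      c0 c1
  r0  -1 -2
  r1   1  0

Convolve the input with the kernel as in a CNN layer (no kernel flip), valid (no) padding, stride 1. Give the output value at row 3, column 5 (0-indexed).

-8

The receptive field on the input at this output position is [5 4 / 5 -3]. Elementwise product with the kernel and sum: 5·-1 + 4·-2 + 5·1.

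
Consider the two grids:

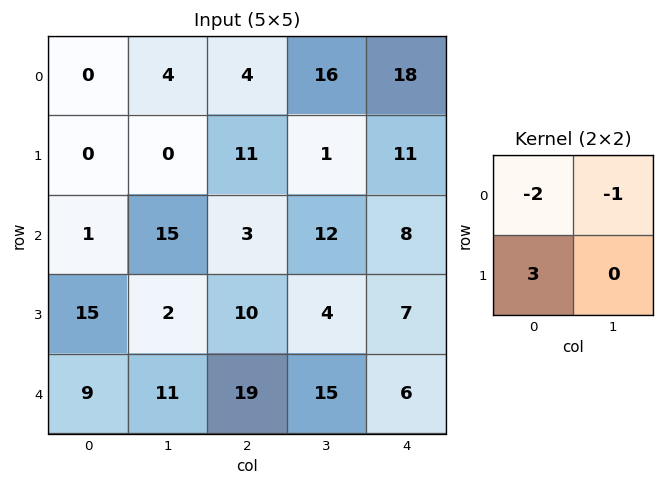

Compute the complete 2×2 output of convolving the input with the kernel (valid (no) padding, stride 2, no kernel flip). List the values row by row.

Output[0,0]: The receptive field on the input at this output position is [0 4 / 0 0]. Elementwise product with the kernel and sum: 0·-2 + 4·-1 + 0·3.
Output[0,1]: The receptive field on the input at this output position is [4 16 / 11 1]. Elementwise product with the kernel and sum: 4·-2 + 16·-1 + 11·3.

-4 9
28 12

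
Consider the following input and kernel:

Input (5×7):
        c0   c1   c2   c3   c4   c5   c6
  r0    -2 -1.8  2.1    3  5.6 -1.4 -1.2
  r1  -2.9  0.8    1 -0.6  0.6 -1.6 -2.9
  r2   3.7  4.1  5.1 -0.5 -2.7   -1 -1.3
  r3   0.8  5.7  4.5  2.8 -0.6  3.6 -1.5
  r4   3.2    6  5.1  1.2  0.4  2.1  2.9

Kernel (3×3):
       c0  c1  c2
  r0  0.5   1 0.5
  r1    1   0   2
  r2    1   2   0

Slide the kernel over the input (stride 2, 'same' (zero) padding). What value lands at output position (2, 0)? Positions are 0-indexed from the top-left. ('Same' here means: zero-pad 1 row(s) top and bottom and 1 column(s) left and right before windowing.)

The receptive field on the zero-padded input at this output position is [0 0.8 5.7 / 0 3.2 6 / 0 0 0]. Elementwise product with the kernel and sum: 0·0.5 + 0.8·1 + 5.7·0.5 + 0·1 + 6·2 + 0·1 + 0·2.

15.65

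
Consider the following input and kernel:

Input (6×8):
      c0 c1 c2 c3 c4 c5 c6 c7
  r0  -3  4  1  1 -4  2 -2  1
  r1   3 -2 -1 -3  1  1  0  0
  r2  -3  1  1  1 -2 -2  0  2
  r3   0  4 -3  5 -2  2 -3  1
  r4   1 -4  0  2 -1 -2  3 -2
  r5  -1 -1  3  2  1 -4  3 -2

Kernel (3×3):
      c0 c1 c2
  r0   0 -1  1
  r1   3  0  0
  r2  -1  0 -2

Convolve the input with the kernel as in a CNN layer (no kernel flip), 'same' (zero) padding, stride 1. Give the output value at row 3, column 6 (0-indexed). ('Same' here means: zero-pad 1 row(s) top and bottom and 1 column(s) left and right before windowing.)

14

The receptive field on the zero-padded input at this output position is [-2 0 2 / 2 -3 1 / -2 3 -2]. Elementwise product with the kernel and sum: 0·-1 + 2·1 + 2·3 + -2·-1 + -2·-2.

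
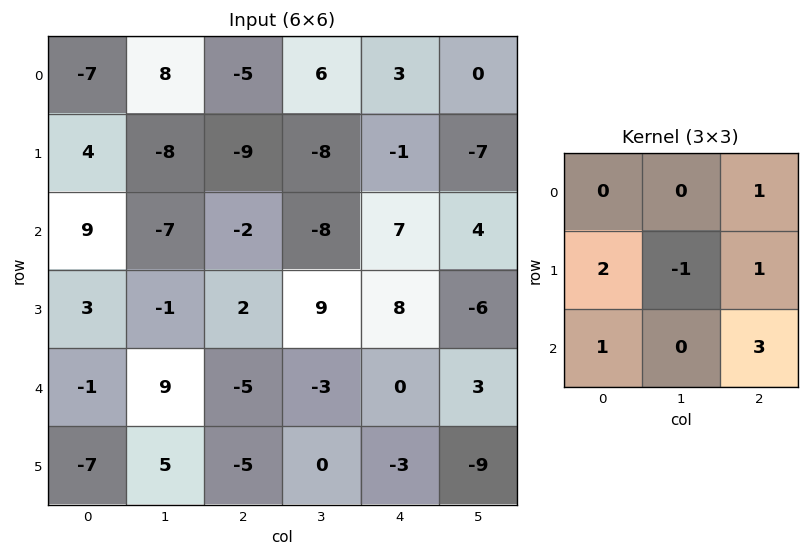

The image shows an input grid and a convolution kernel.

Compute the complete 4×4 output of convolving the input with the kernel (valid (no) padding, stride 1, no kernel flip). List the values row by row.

Output[0,0]: The receptive field on the input at this output position is [-7 8 -5 / 4 -8 -9 / 9 -7 -2]. Elementwise product with the kernel and sum: -5·1 + 4·2 + -8·-1 + -9·1 + 9·1 + -2·3.
Output[0,1]: The receptive field on the input at this output position is [8 -5 6 / -8 -9 -8 / -7 -2 -8]. Elementwise product with the kernel and sum: 6·1 + -8·2 + -9·-1 + -8·1 + -7·1 + -8·3.

5 -40 11 -18
23 -2 36 -35
-9 -3 5 14
-36 34 -13 -36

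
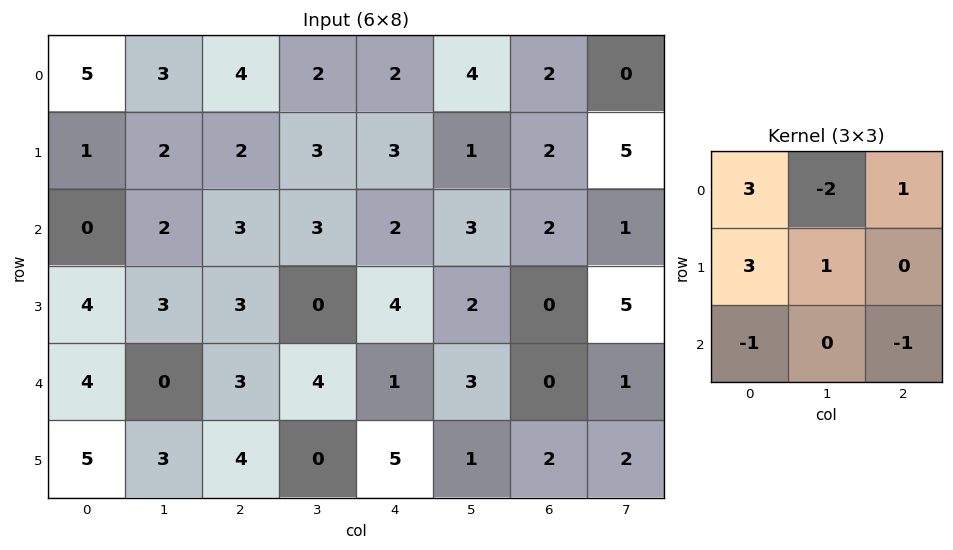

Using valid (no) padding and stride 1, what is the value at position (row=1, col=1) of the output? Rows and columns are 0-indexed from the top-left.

The receptive field on the input at this output position is [2 2 3 / 2 3 3 / 3 3 0]. Elementwise product with the kernel and sum: 2·3 + 2·-2 + 3·1 + 2·3 + 3·1 + 3·-1 + 0·-1.

11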